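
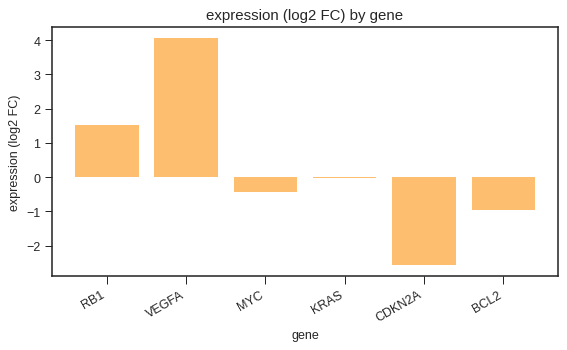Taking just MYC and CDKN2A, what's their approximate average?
(0 + -3) / 2 ≈ -2.

≈ -2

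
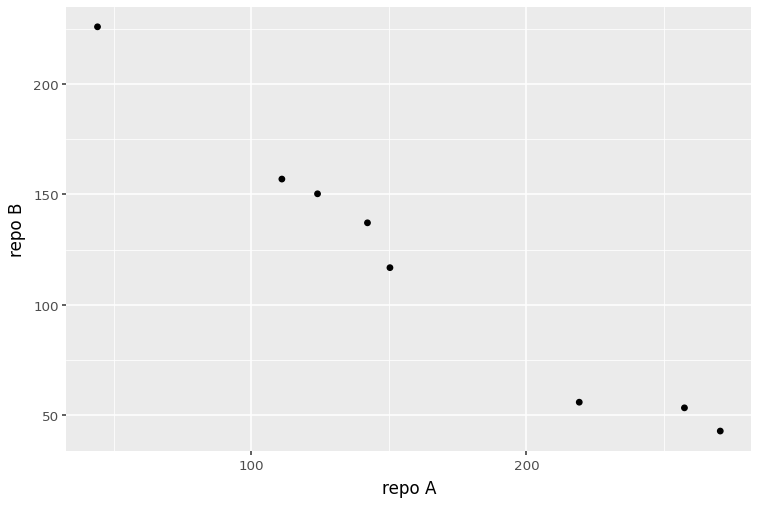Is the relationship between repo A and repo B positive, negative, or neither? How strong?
Points are negatively correlated; strong (|r| ≈ 1.0).

negative, strong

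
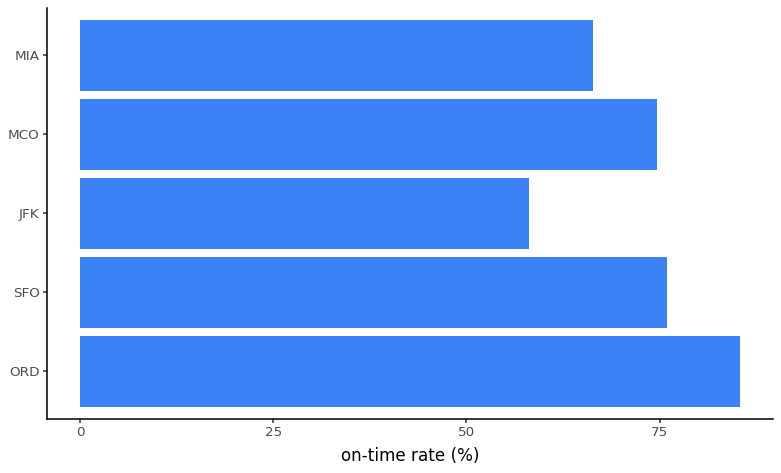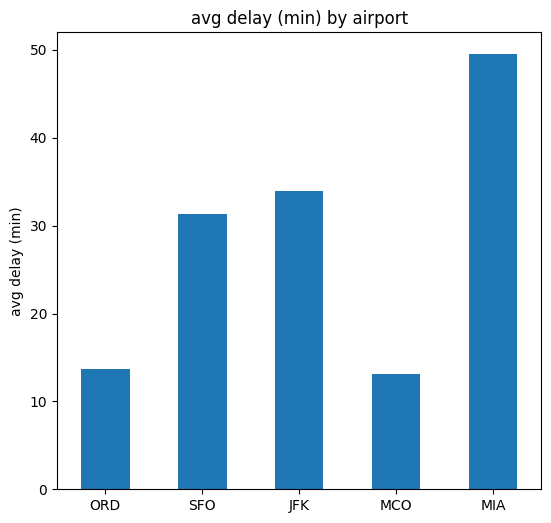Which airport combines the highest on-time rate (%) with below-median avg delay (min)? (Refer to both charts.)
ORD

Chart 2 median avg delay (min) ≈ 30; below-median airports: ORD, MCO. Among those, ORD has the highest on-time rate (%) (≈ 90).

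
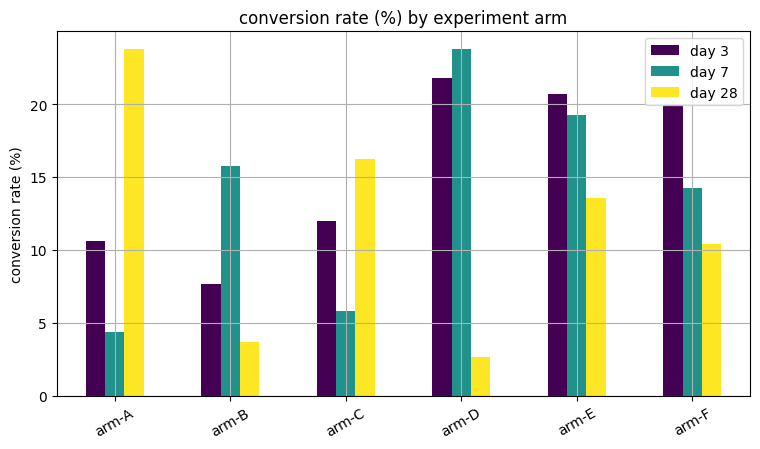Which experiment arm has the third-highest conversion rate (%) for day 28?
Top 4 for day 28: arm-A ≈ 24, arm-C ≈ 16, arm-E ≈ 14, arm-F ≈ 10.

arm-E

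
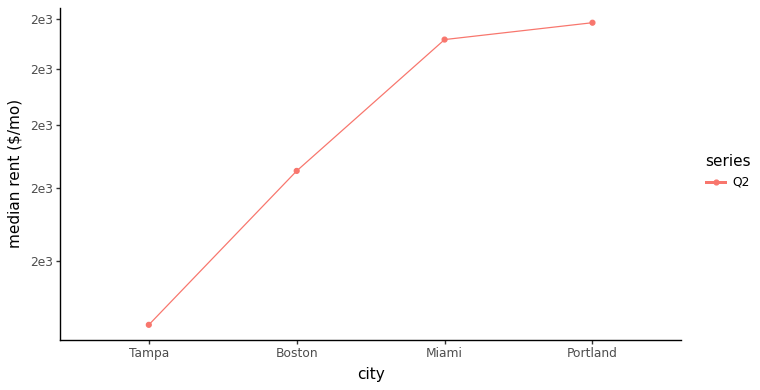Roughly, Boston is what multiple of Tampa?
Boston ≈ 1800, Tampa ≈ 1300; 1800/1300 ≈ 1.38.

≈ 1.38×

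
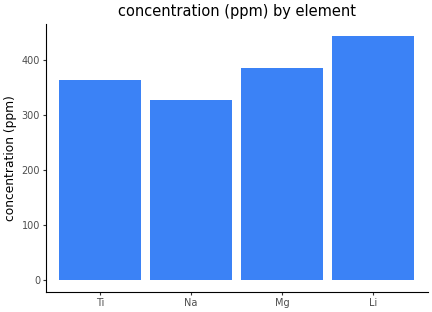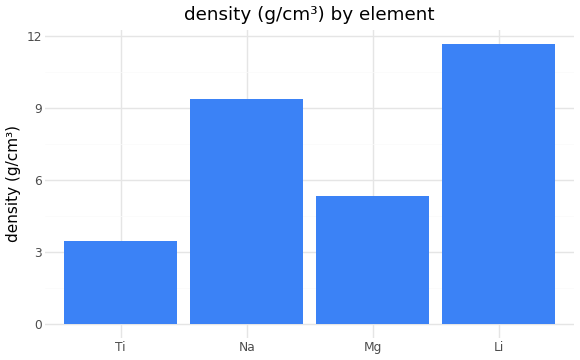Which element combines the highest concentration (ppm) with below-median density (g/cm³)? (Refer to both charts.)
Chart 2 median density (g/cm³) ≈ 8; below-median elements: Ti, Mg. Among those, Mg has the highest concentration (ppm) (≈ 400).

Mg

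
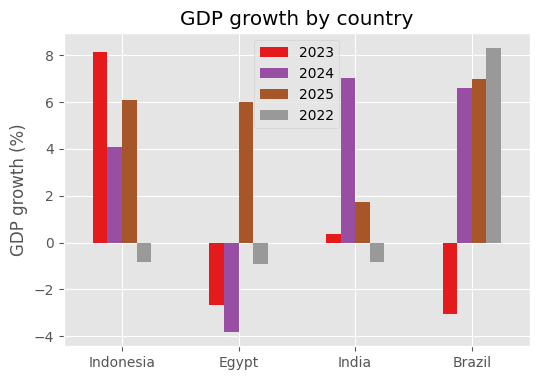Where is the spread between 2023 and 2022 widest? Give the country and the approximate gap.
Brazil, ≈ 12 %

Brazil: 2023 ≈ -4, 2022 ≈ 8 → gap ≈ 12. Next-largest (Indonesia) is only ≈ 8.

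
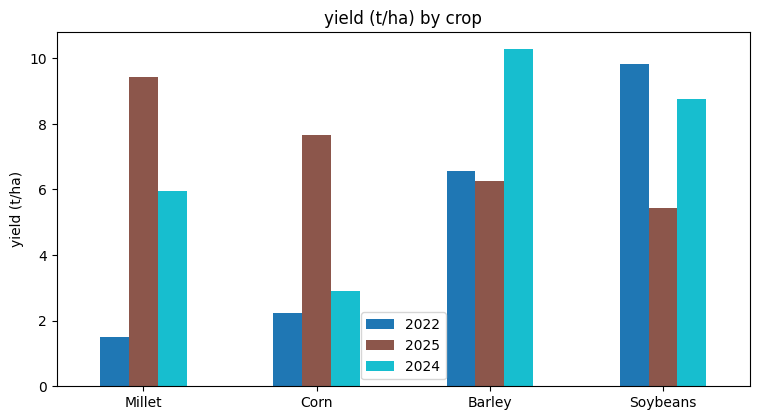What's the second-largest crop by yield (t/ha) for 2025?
Top 3 for 2025: Millet ≈ 9, Corn ≈ 8, Barley ≈ 6.

Corn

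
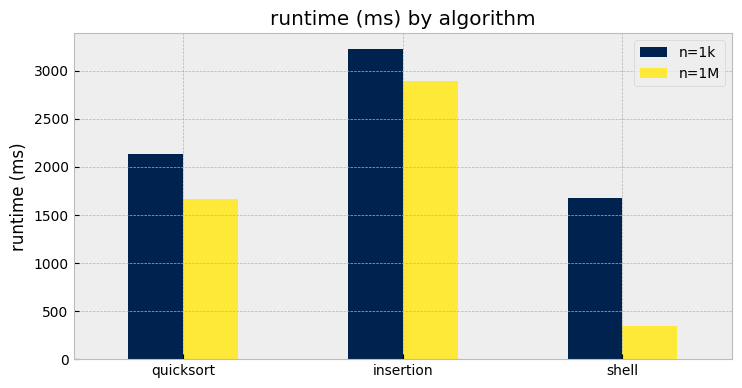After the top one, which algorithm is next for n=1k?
Top 3 for n=1k: insertion ≈ 3000, quicksort ≈ 2000, shell ≈ 1500.

quicksort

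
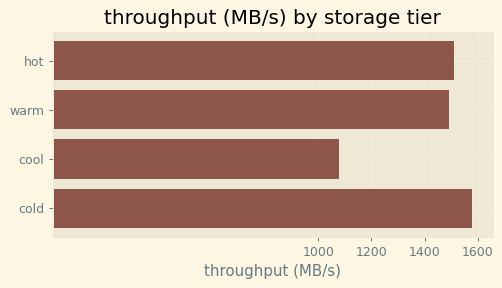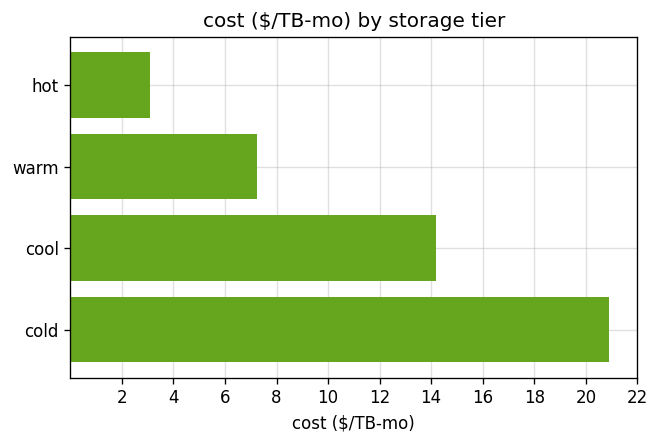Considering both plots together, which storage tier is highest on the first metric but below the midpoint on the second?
Chart 2 median cost ($/TB-mo) ≈ 10; below-median storage tiers: hot, warm. Among those, hot has the highest throughput (MB/s) (≈ 1600).

hot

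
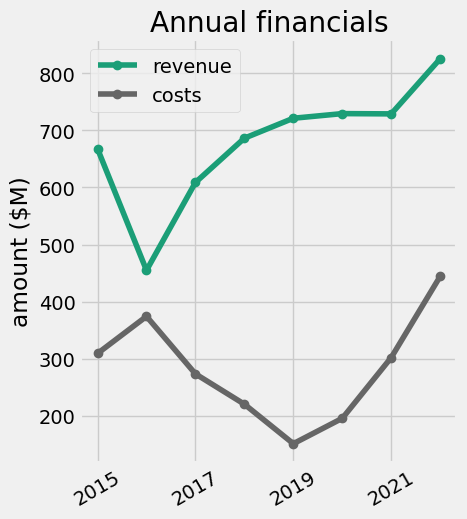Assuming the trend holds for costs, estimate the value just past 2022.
Last three: 200, 300, 400 → slope ≈ 100/step → next ≈ 500.

≈ 500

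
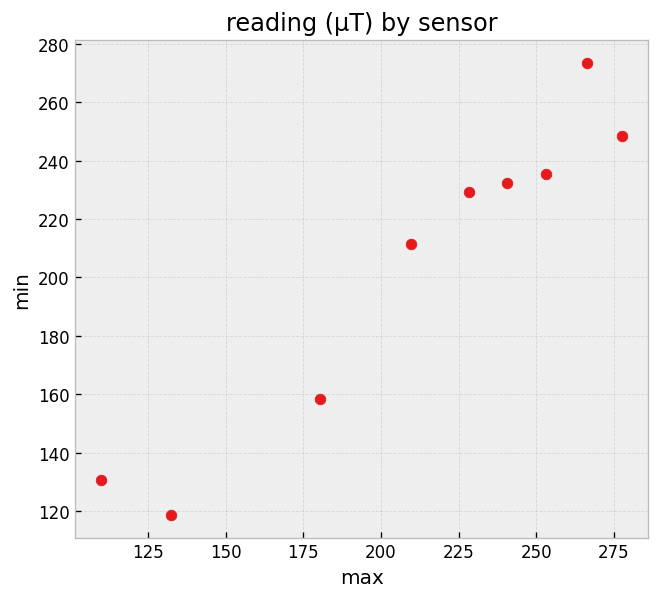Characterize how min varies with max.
Points are positively correlated; strong (|r| ≈ 1.0).

positive, strong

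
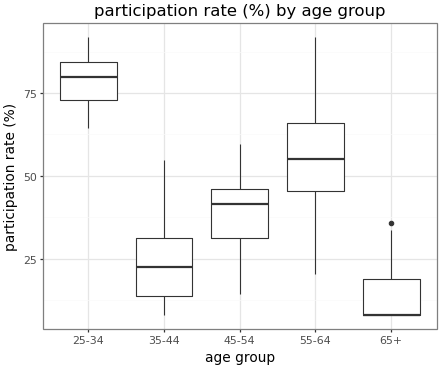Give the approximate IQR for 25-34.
≈ 10

Q3 ≈ 80, Q1 ≈ 70; IQR ≈ 10.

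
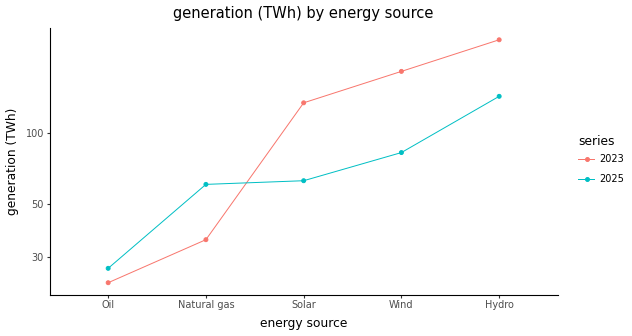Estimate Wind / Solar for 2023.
≈ 1.29×

Wind ≈ 180, Solar ≈ 140; 180/140 ≈ 1.29.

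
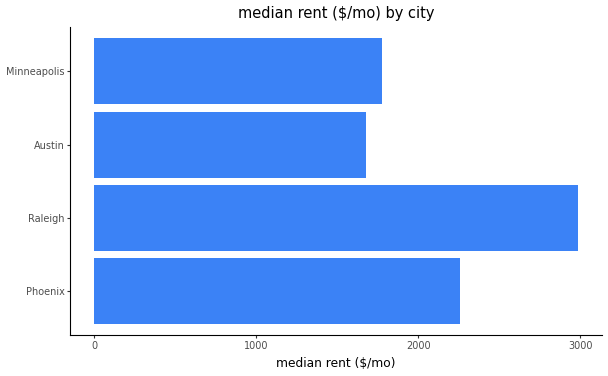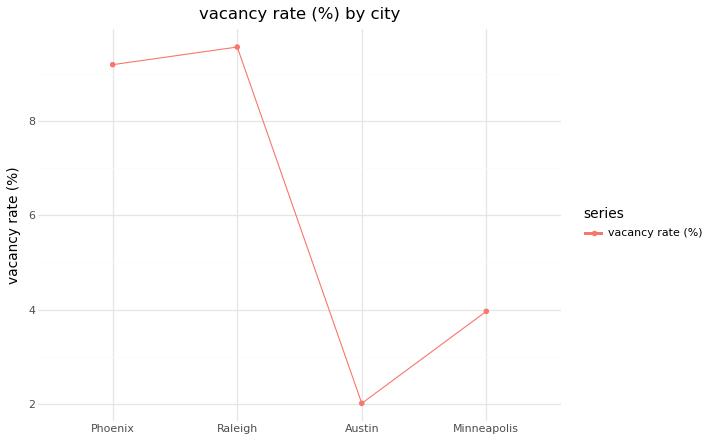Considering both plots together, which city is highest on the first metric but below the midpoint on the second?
Chart 2 median vacancy rate (%) ≈ 7; below-median cities: Austin, Minneapolis. Among those, Minneapolis has the highest median rent ($/mo) (≈ 2000).

Minneapolis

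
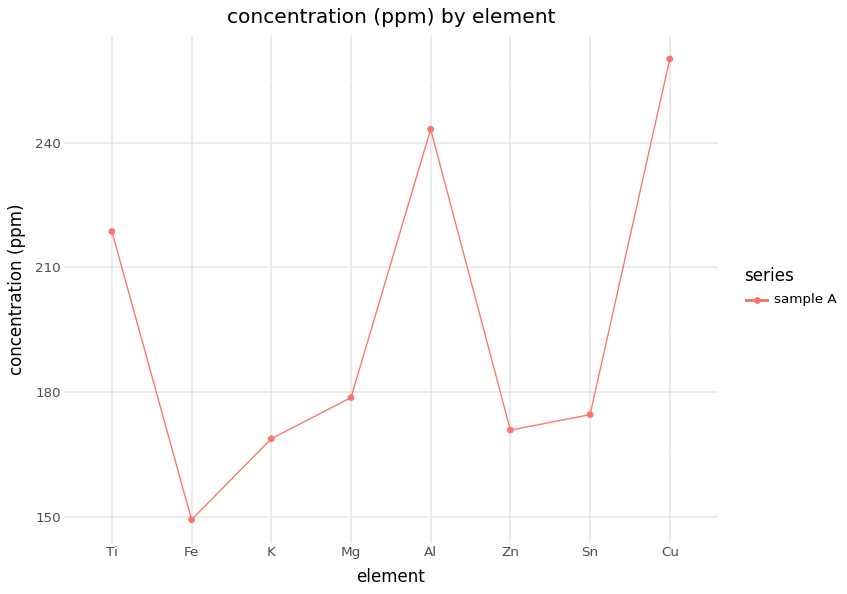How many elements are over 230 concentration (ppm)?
Above 230: Al, Cu.

2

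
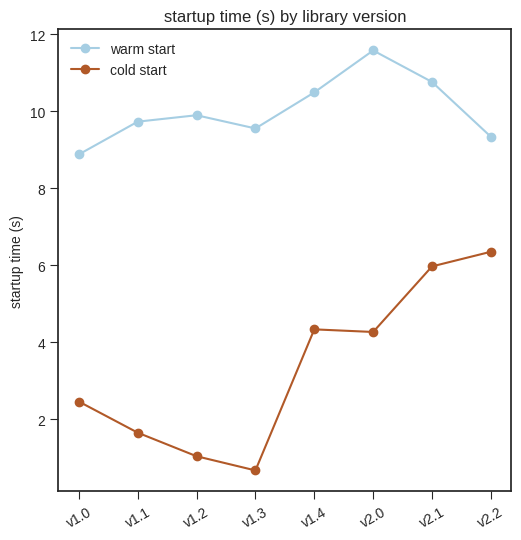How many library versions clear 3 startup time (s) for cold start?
Above 3: v1.4, v2.0, v2.1, v2.2.

4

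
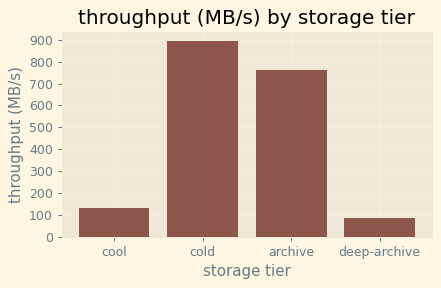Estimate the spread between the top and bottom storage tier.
Max cold ≈ 900, min deep-archive ≈ 100; range ≈ 800.

≈ 800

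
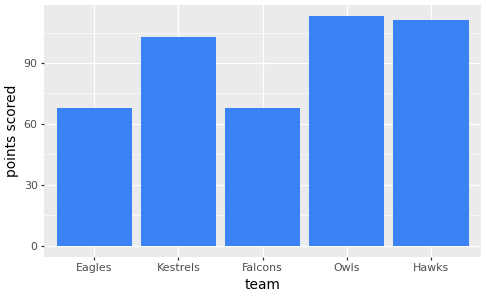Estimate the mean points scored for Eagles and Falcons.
≈ 70

(70 + 70) / 2 ≈ 70.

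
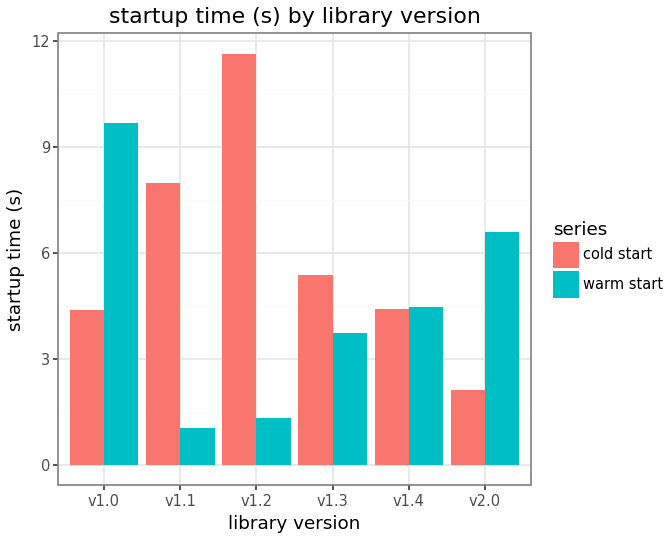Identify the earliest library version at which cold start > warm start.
v1.1

v1.0: cold start ≈ 4 vs warm start ≈ 10 (not yet); v1.1: cold start ≈ 8 vs warm start ≈ 1 (first crossover).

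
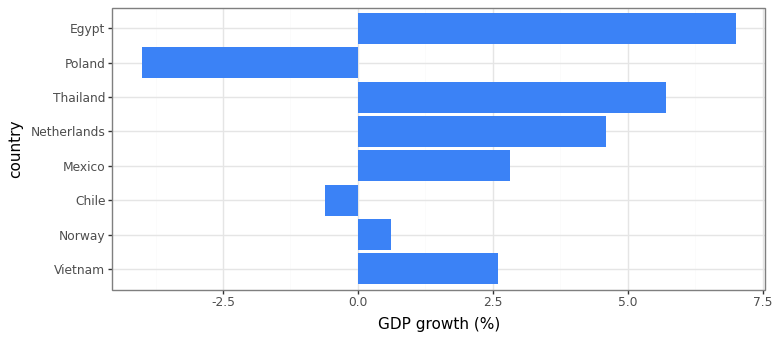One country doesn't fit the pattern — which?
Poland

Poland ≈ -4; the rest sit between ≈ -1 and ≈ 7.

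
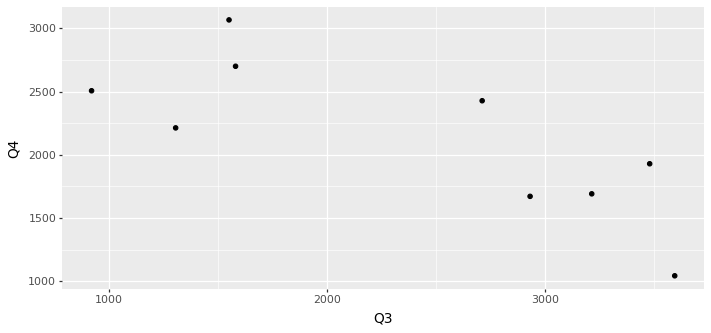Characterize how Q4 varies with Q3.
negative, strong

Points are negatively correlated; strong (|r| ≈ 0.8).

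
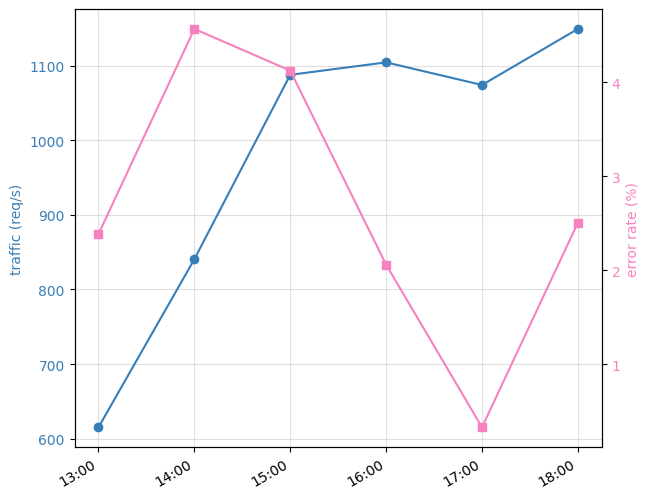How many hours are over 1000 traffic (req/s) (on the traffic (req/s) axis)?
4

Above 1000: 15:00, 16:00, 17:00, 18:00.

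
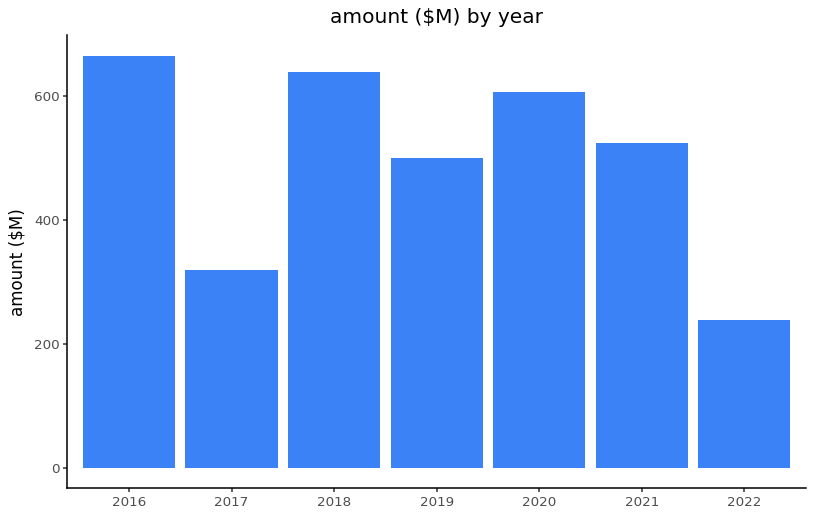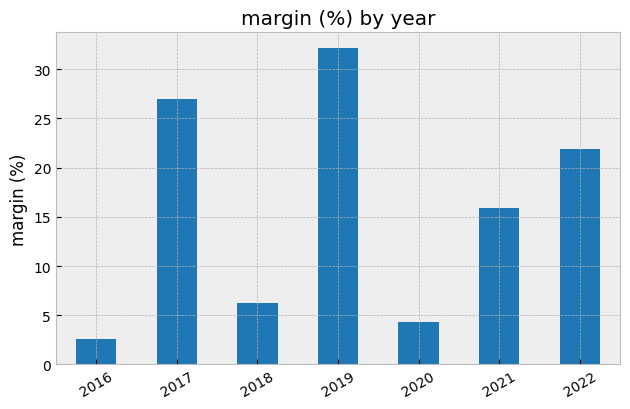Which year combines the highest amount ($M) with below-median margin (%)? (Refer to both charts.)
Chart 2 median margin (%) ≈ 15; below-median years: 2016, 2018, 2020. Among those, 2016 has the highest amount ($M) (≈ 700).

2016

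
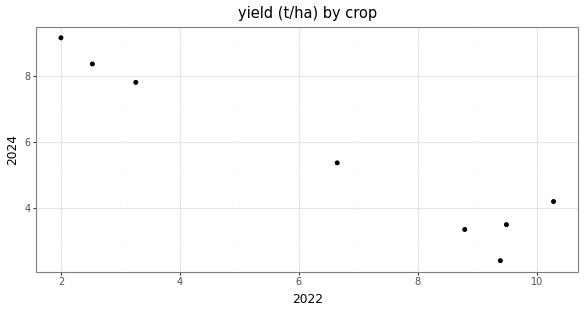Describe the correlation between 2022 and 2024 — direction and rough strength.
negative, strong

Points are negatively correlated; strong (|r| ≈ 1.0).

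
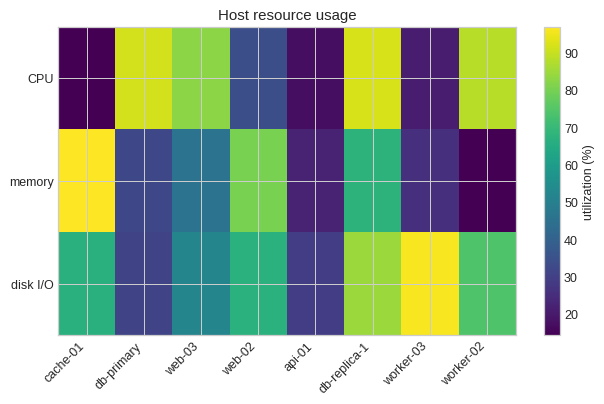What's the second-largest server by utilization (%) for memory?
web-02

Top 3 for memory: cache-01 ≈ 100, web-02 ≈ 80, db-replica-1 ≈ 70.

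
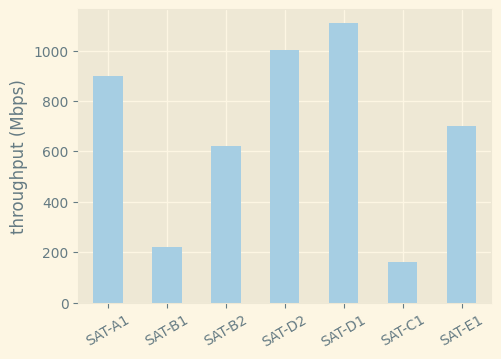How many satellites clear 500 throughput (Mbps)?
Above 500: SAT-A1, SAT-B2, SAT-D2, SAT-D1, SAT-E1.

5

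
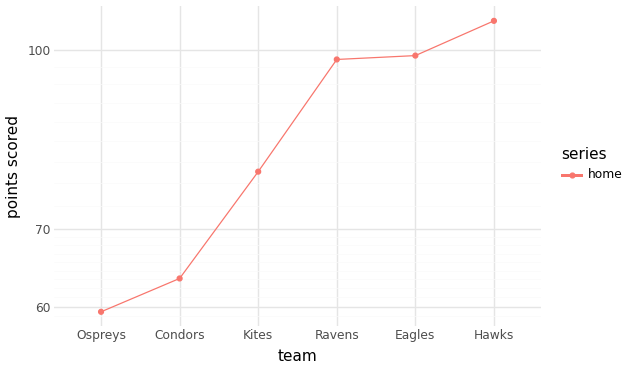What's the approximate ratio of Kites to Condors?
≈ 1.23×

Kites ≈ 80, Condors ≈ 65; 80/65 ≈ 1.23.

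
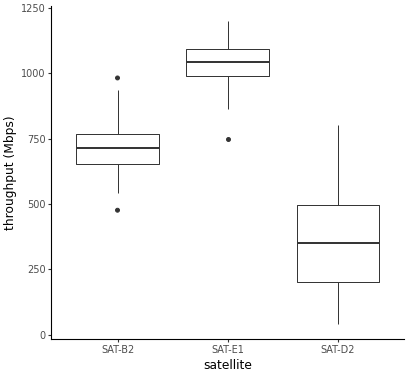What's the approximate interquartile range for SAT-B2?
Q3 ≈ 800, Q1 ≈ 700; IQR ≈ 100.

≈ 100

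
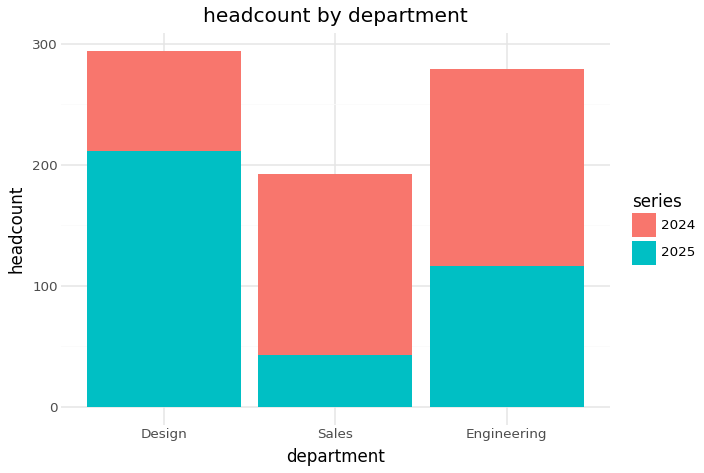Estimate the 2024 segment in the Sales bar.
≈ 150

2024 top ≈ 200, bottom ≈ 50; segment ≈ 150.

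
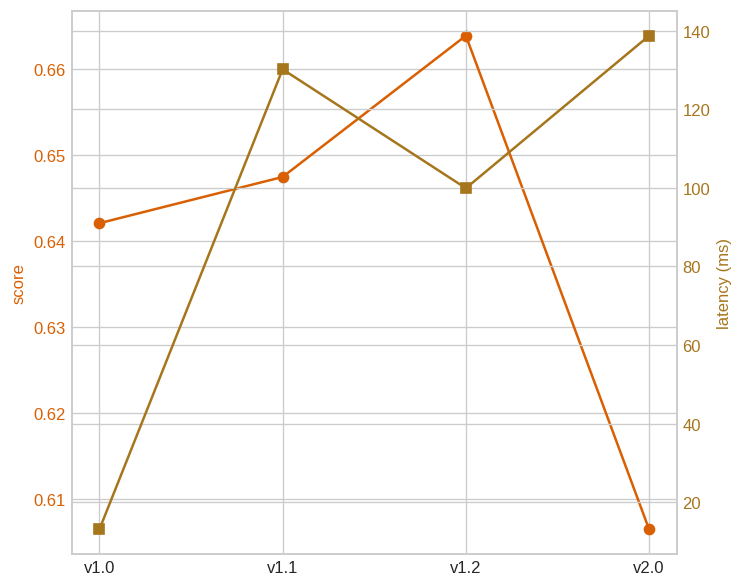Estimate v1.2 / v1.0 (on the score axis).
v1.2 ≈ 0.66, v1.0 ≈ 0.64; 0.66/0.64 ≈ 1.03.

≈ 1.03×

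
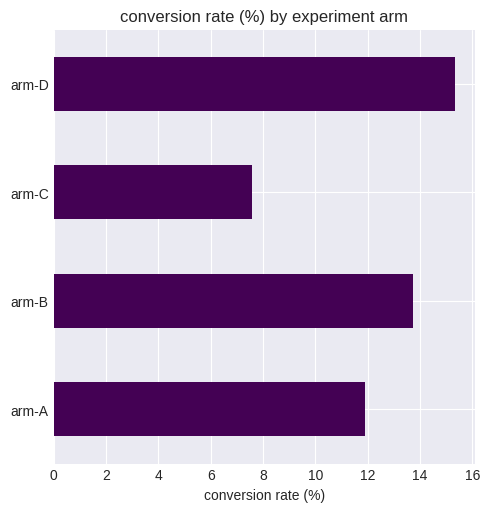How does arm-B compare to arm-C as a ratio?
≈ 1.75×

arm-B ≈ 14, arm-C ≈ 8; 14/8 ≈ 1.75.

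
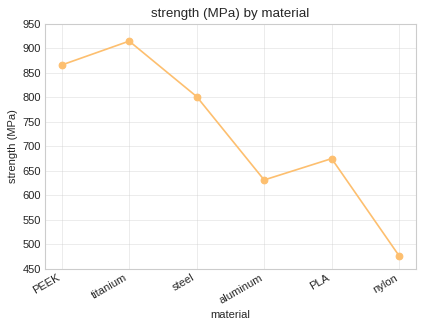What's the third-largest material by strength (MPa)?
Top 4: titanium ≈ 900, PEEK ≈ 850, steel ≈ 800, PLA ≈ 650.

steel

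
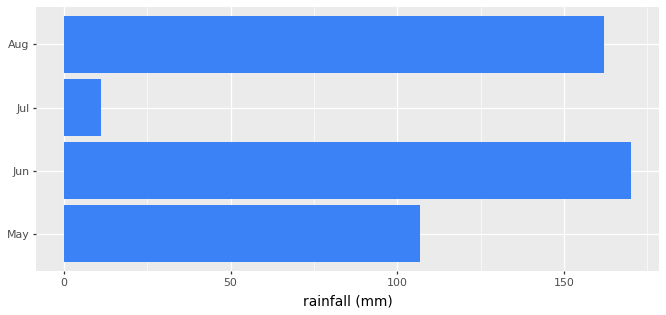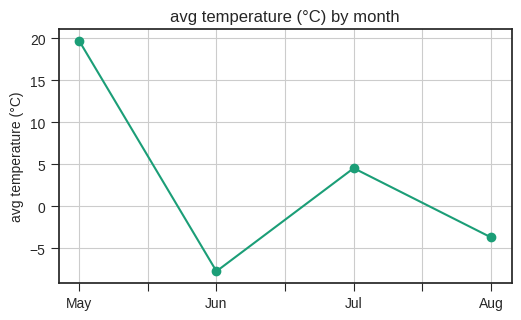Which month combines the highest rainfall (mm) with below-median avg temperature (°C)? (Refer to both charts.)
Jun

Chart 2 median avg temperature (°C) ≈ 0; below-median months: Jun, Aug. Among those, Jun has the highest rainfall (mm) (≈ 180).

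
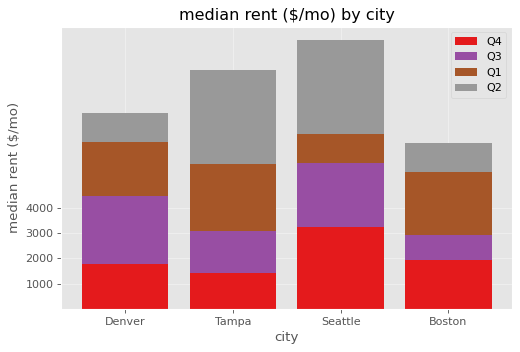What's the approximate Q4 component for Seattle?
≈ 3000

Q4 top ≈ 3000, bottom ≈ 0; segment ≈ 3000.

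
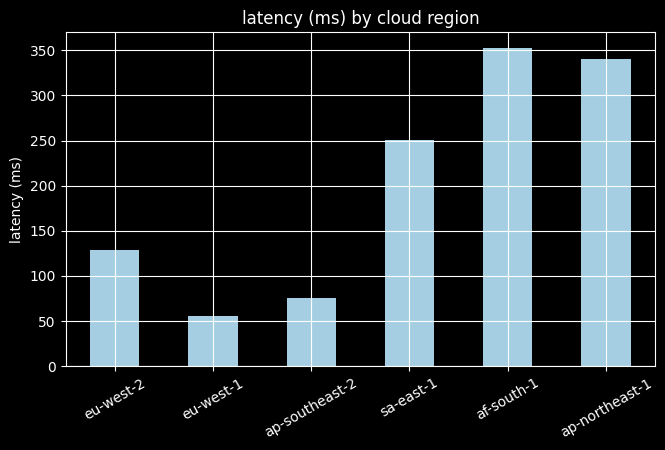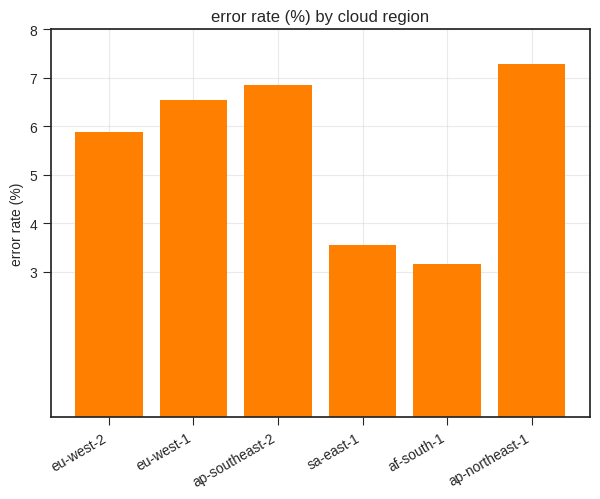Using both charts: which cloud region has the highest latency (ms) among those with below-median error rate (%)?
Chart 2 median error rate (%) ≈ 6; below-median cloud regions: eu-west-2, sa-east-1, af-south-1. Among those, af-south-1 has the highest latency (ms) (≈ 350).

af-south-1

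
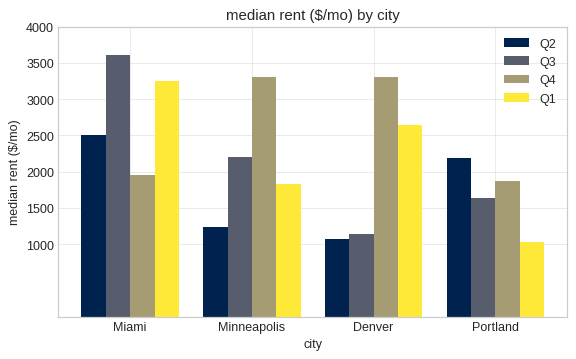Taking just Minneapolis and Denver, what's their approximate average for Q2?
(1000 + 1000) / 2 ≈ 1000.

≈ 1000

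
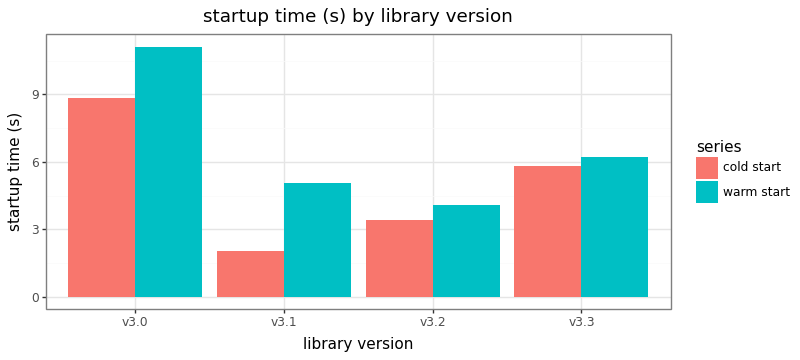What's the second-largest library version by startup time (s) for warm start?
Top 3 for warm start: v3.0 ≈ 11, v3.3 ≈ 6, v3.1 ≈ 5.

v3.3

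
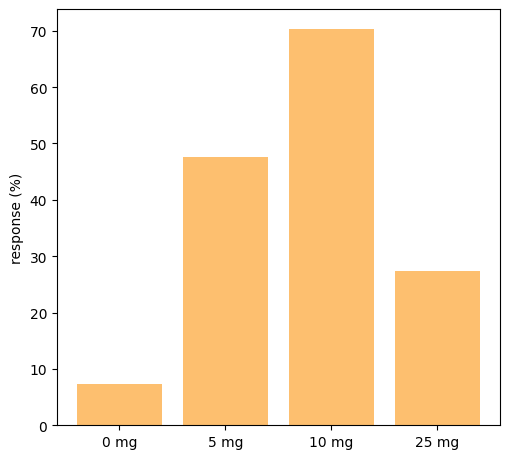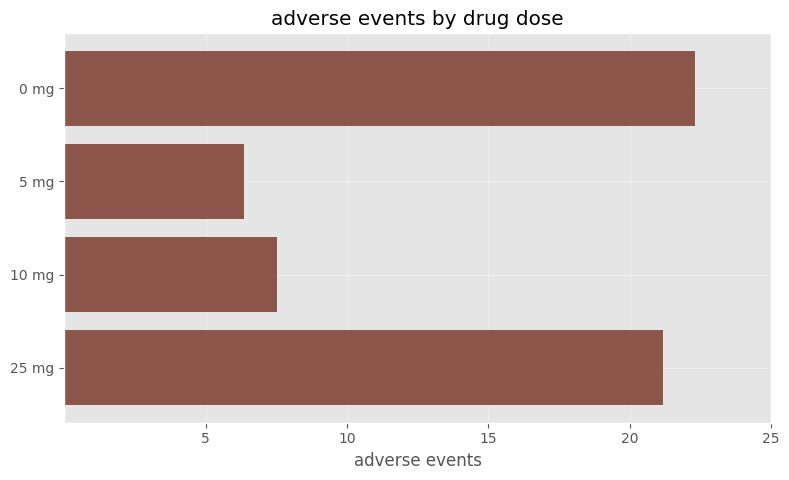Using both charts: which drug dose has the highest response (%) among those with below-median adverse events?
10 mg

Chart 2 median adverse events ≈ 15; below-median drug doses: 5 mg, 10 mg. Among those, 10 mg has the highest response (%) (≈ 70).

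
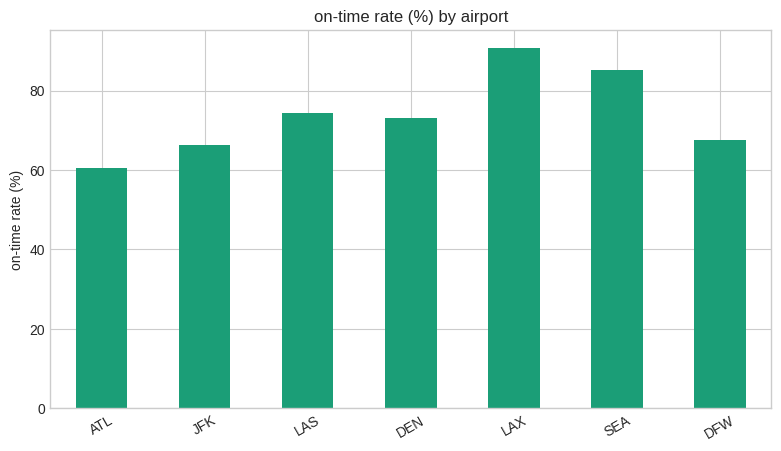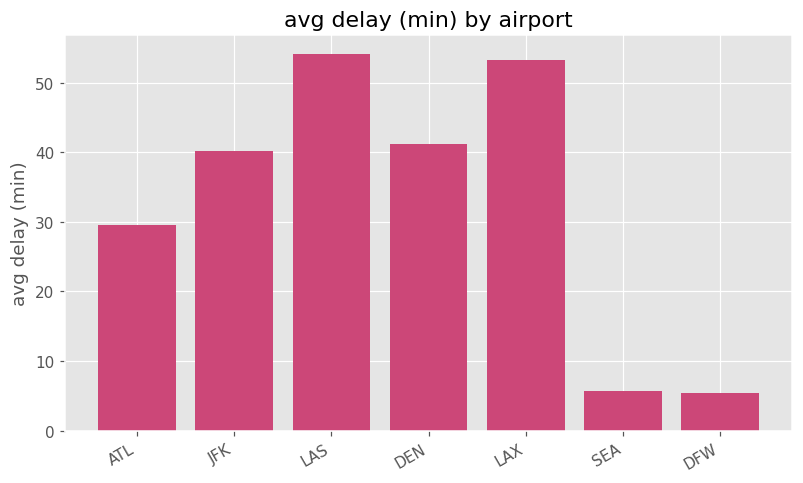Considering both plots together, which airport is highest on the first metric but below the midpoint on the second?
SEA

Chart 2 median avg delay (min) ≈ 40; below-median airports: ATL, SEA, DFW. Among those, SEA has the highest on-time rate (%) (≈ 90).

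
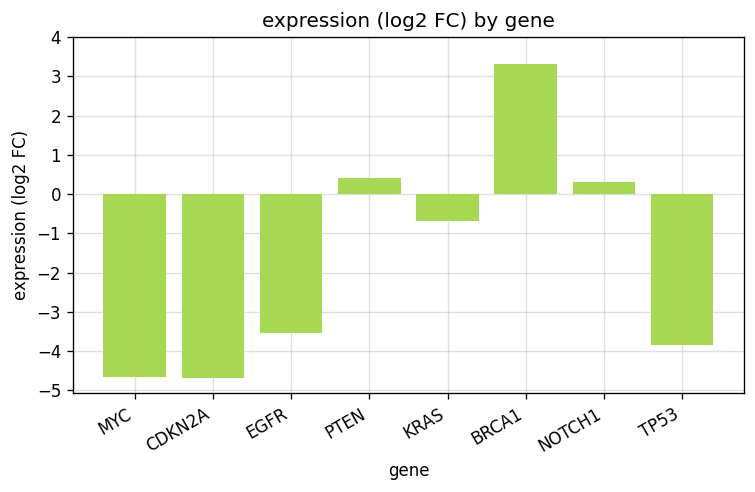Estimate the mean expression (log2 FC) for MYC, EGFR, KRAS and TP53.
≈ -4

(-5 + -4 + -1 + -4) / 4 ≈ -4.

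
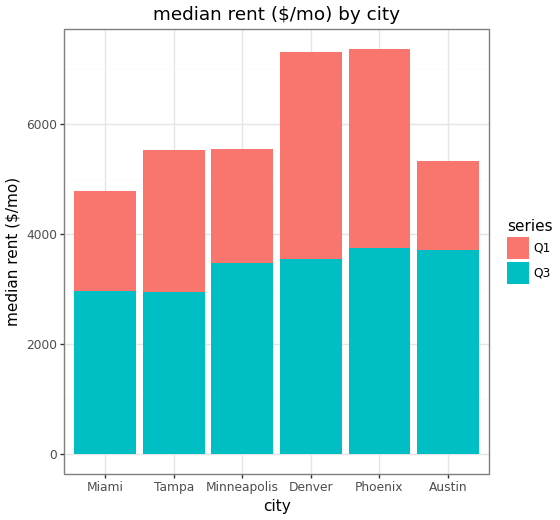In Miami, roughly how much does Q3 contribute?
Q3 top ≈ 3000, bottom ≈ 0; segment ≈ 3000.

≈ 3000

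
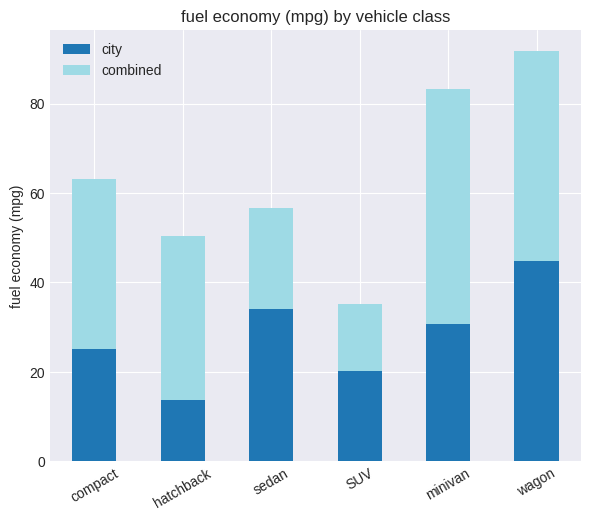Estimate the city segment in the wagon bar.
city top ≈ 40, bottom ≈ 0; segment ≈ 40.

≈ 40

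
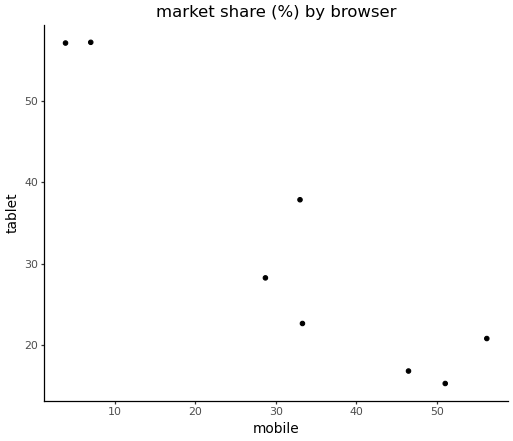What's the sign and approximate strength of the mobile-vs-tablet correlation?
negative, strong

Points are negatively correlated; strong (|r| ≈ 0.9).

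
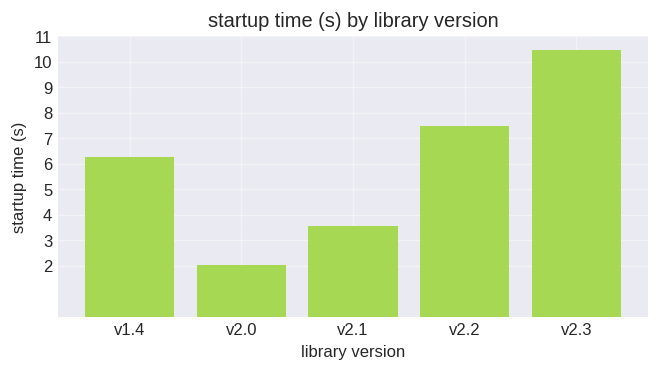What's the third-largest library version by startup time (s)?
v1.4

Top 4: v2.3 ≈ 10, v2.2 ≈ 7, v1.4 ≈ 6, v2.1 ≈ 4.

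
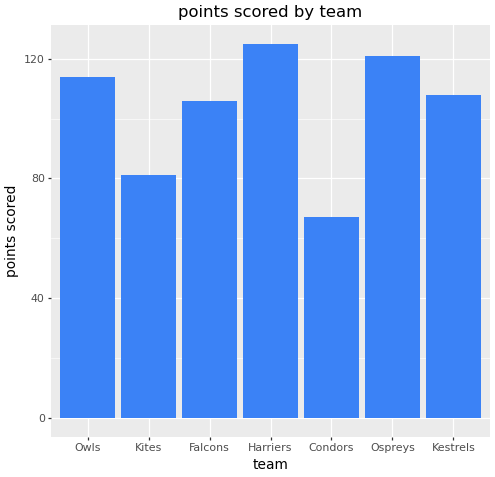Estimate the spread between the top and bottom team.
≈ 60

Max Harriers ≈ 120, min Condors ≈ 60; range ≈ 60.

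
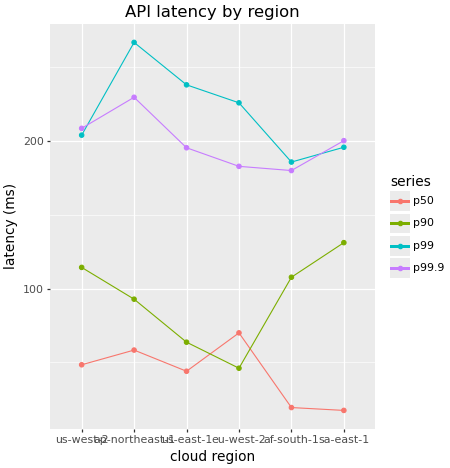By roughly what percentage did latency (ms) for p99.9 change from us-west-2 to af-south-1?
us-west-2 ≈ 200, af-south-1 ≈ 175; (175 − 200) / 200 ≈ -12.5%.

≈ -12.5%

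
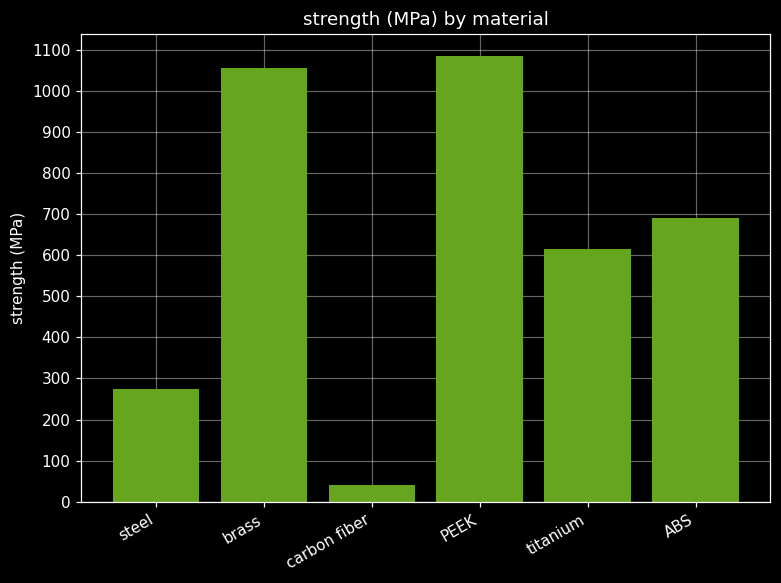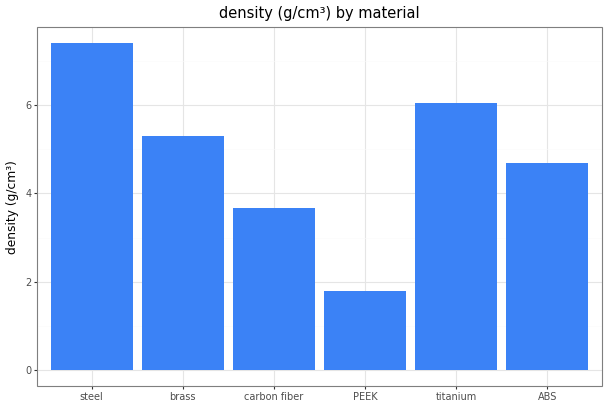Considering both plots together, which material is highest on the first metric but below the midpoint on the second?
Chart 2 median density (g/cm³) ≈ 5; below-median materials: carbon fiber, PEEK, ABS. Among those, PEEK has the highest strength (MPa) (≈ 1100).

PEEK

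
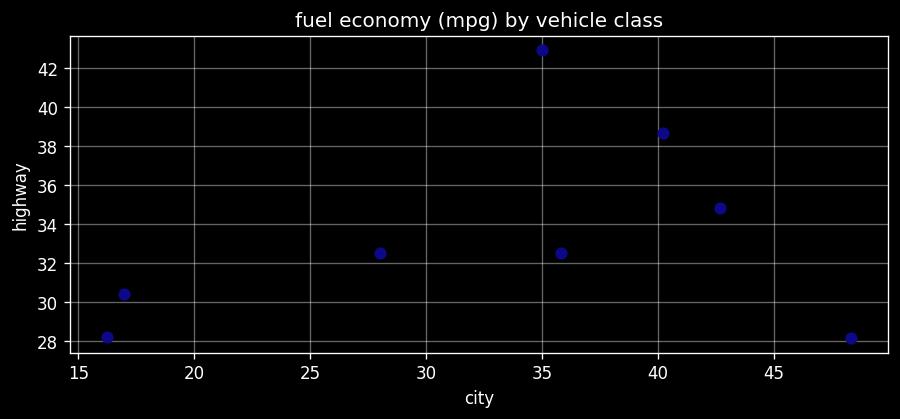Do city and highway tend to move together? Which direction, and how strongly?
positive, weak

Points are positively correlated; weak (|r| ≈ 0.3).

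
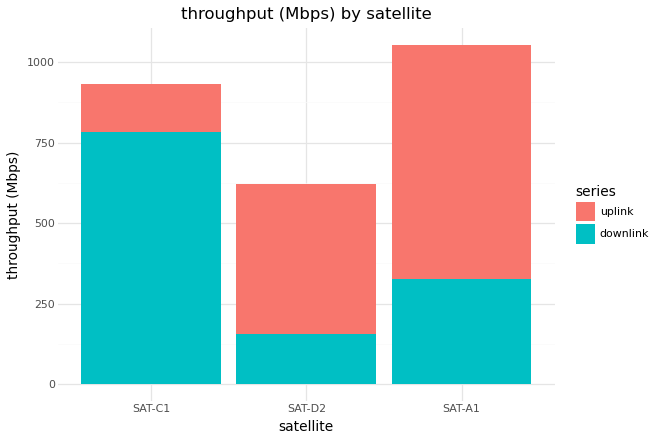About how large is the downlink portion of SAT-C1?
≈ 800

downlink top ≈ 800, bottom ≈ 0; segment ≈ 800.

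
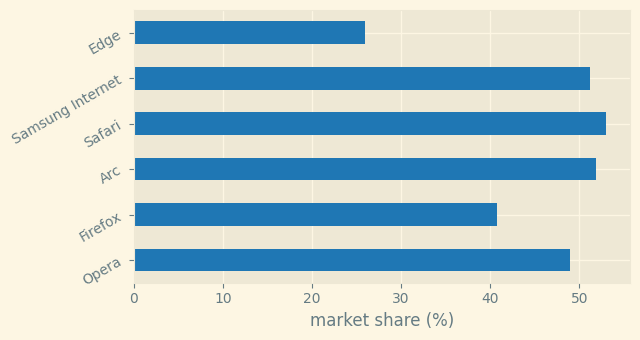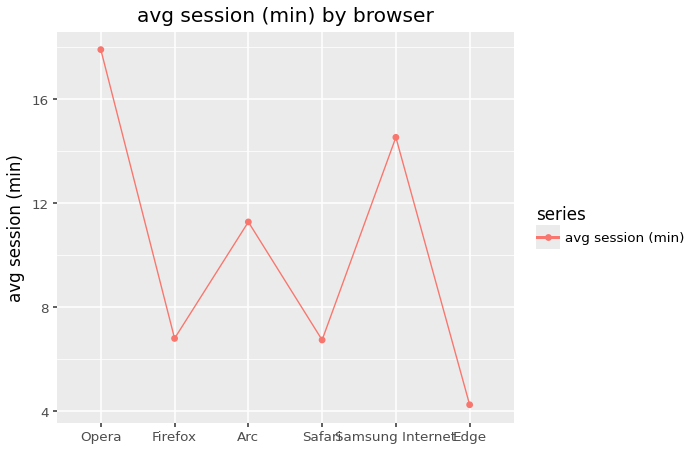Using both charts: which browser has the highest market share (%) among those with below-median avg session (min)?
Chart 2 median avg session (min) ≈ 10; below-median browsers: Firefox, Safari, Edge. Among those, Safari has the highest market share (%) (≈ 55).

Safari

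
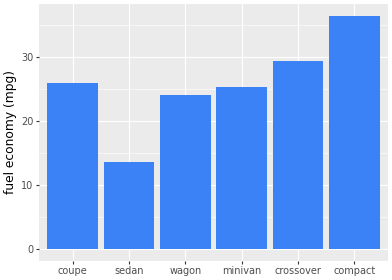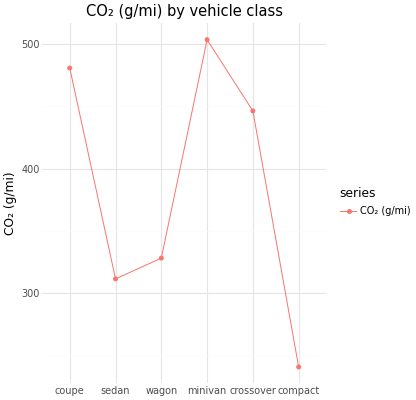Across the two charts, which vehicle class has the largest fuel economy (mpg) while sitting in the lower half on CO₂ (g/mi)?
Chart 2 median CO₂ (g/mi) ≈ 400; below-median vehicle classes: sedan, wagon, compact. Among those, compact has the highest fuel economy (mpg) (≈ 35).

compact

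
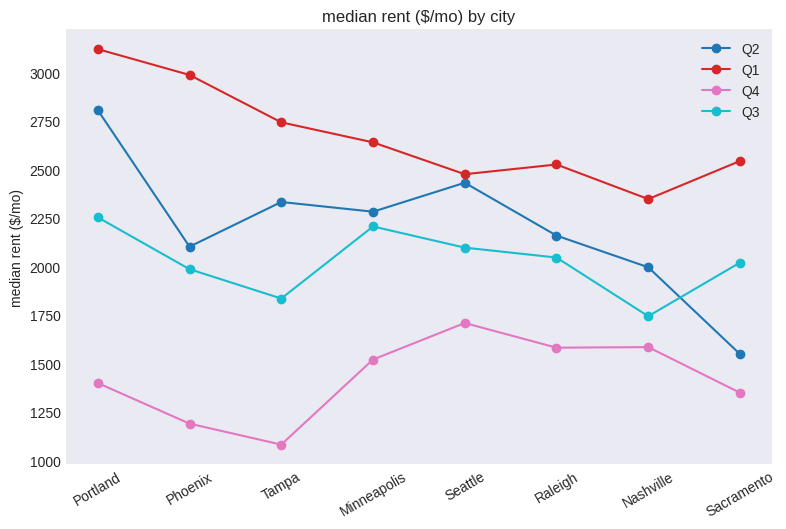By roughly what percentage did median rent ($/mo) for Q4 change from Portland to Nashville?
Portland ≈ 1400, Nashville ≈ 1600; (1600 − 1400) / 1400 ≈ +14.3%.

≈ +14.3%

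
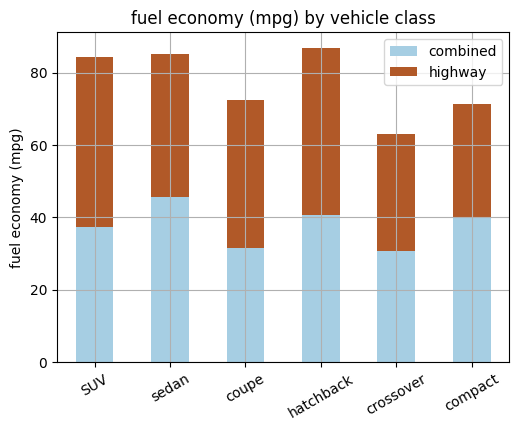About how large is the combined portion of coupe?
combined top ≈ 30, bottom ≈ 0; segment ≈ 30.

≈ 30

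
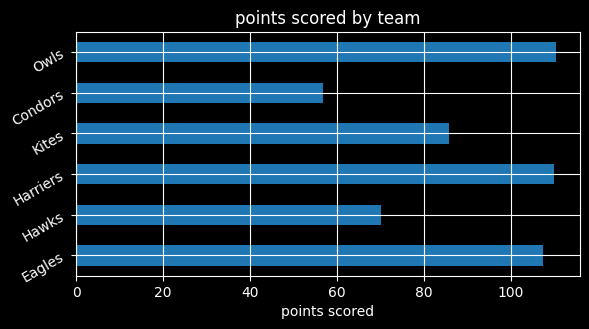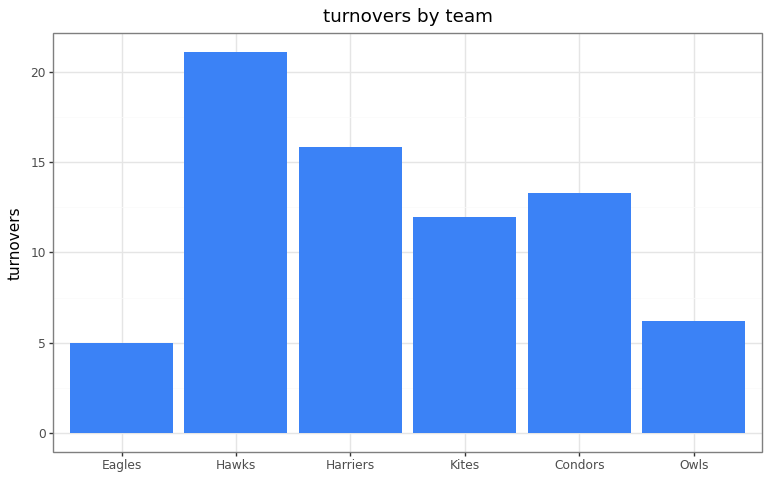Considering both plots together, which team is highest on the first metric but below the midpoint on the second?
Owls

Chart 2 median turnovers ≈ 12; below-median teams: Eagles, Kites, Owls. Among those, Owls has the highest points scored (≈ 120).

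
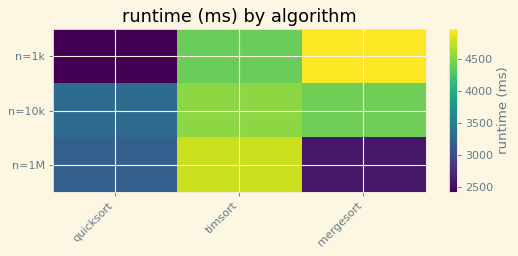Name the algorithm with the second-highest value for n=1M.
Top 3 for n=1M: timsort ≈ 5000, quicksort ≈ 3000, mergesort ≈ 2500.

quicksort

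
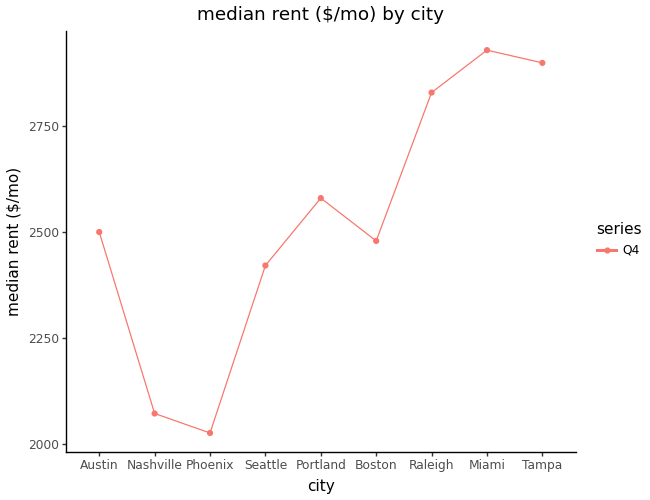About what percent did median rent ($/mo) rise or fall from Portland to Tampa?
≈ +11.5%

Portland ≈ 2600, Tampa ≈ 2900; (2900 − 2600) / 2600 ≈ +11.5%.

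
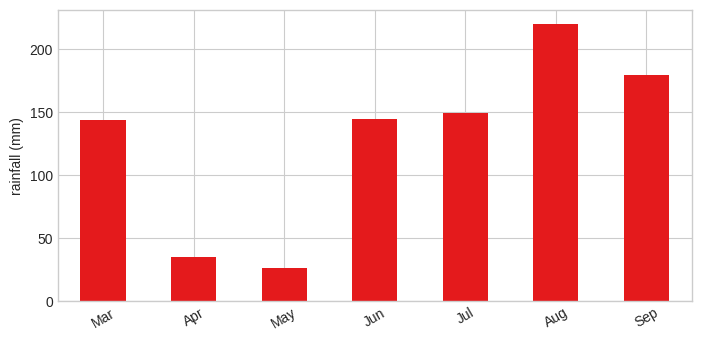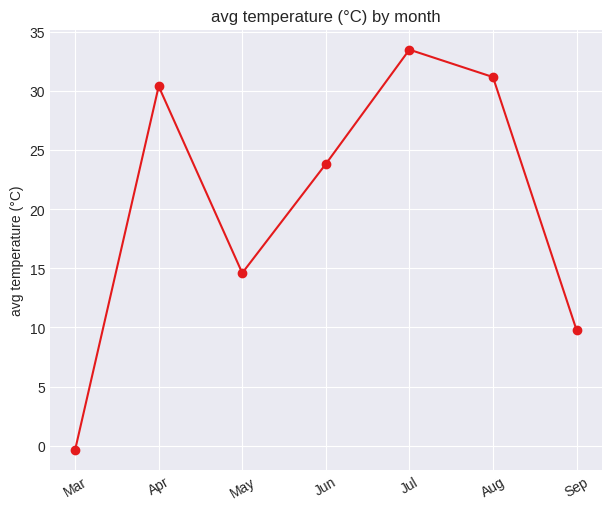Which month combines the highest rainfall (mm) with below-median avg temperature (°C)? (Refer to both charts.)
Chart 2 median avg temperature (°C) ≈ 25; below-median months: Mar, May, Sep. Among those, Sep has the highest rainfall (mm) (≈ 175).

Sep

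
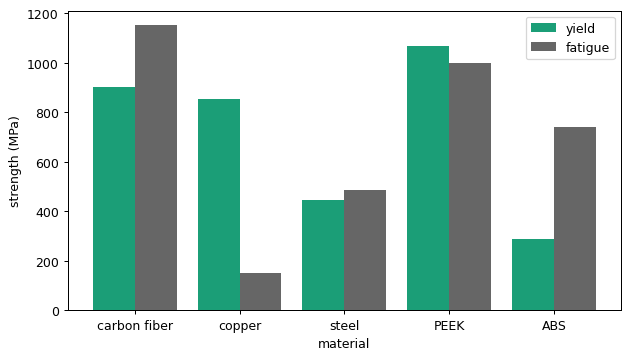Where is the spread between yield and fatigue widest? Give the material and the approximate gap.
copper: yield ≈ 900, fatigue ≈ 100 → gap ≈ 800. Next-largest (ABS) is only ≈ 400.

copper, ≈ 800 MPa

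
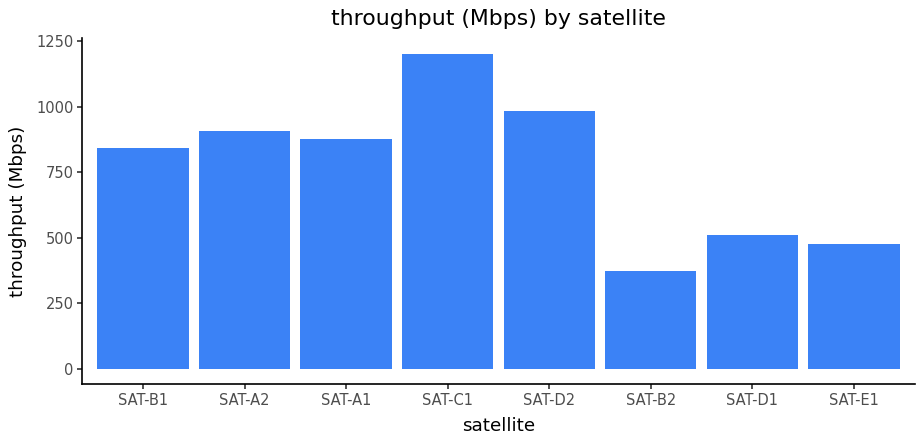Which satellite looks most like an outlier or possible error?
SAT-B2

SAT-B2 ≈ 400; the rest sit between ≈ 500 and ≈ 1200.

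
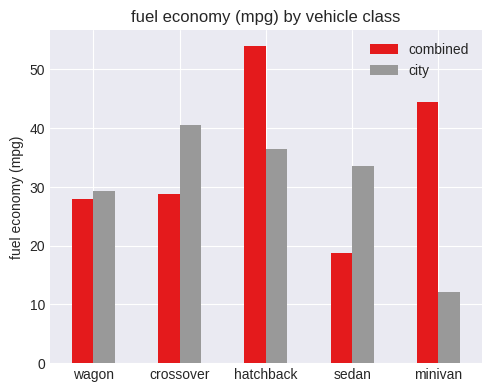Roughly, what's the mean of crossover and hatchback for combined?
(30 + 55) / 2 ≈ 42.

≈ 42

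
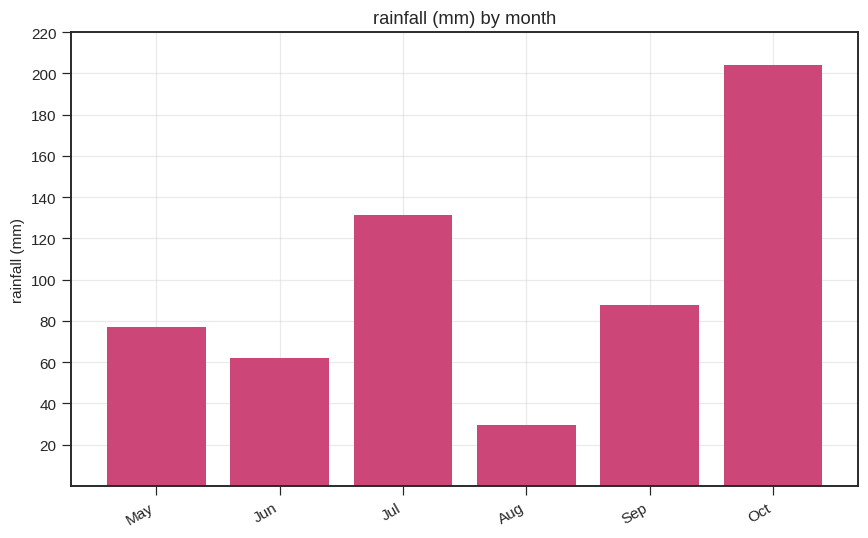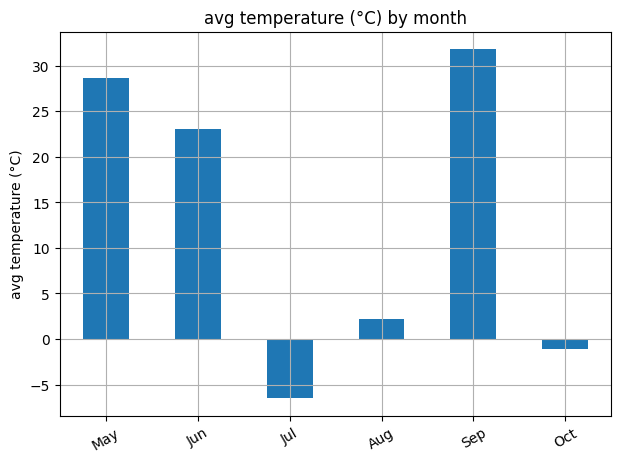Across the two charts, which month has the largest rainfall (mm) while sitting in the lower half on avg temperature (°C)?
Oct

Chart 2 median avg temperature (°C) ≈ 15; below-median months: Jul, Aug, Oct. Among those, Oct has the highest rainfall (mm) (≈ 200).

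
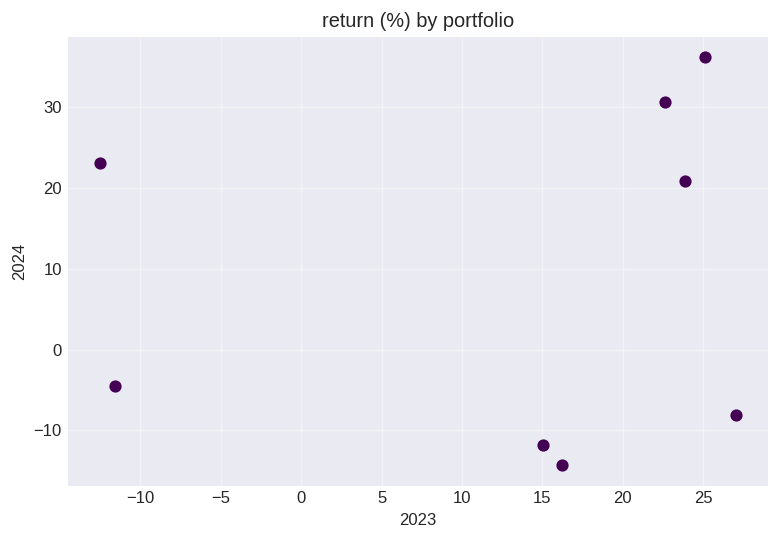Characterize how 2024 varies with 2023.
Points are roughly uncorrelated; weak (|r| ≈ 0.1).

no clear correlation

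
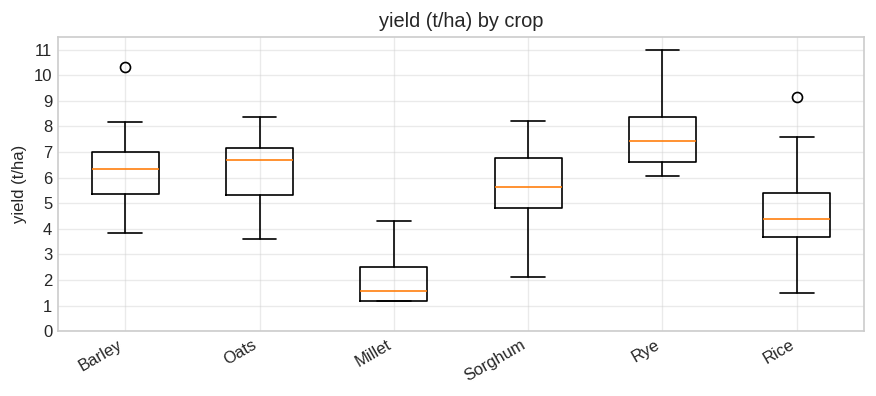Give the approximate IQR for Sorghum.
Q3 ≈ 7, Q1 ≈ 5; IQR ≈ 2.

≈ 2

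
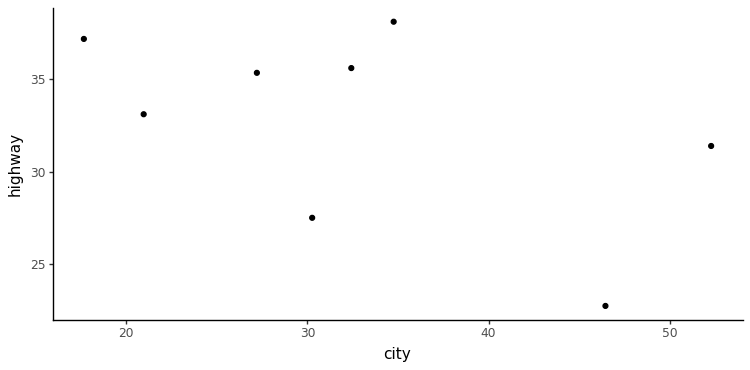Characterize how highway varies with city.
Points are negatively correlated; moderate (|r| ≈ 0.5).

negative, moderate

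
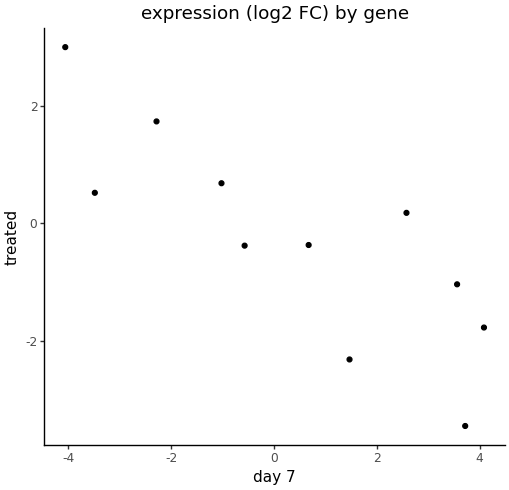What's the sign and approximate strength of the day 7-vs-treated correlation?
Points are negatively correlated; strong (|r| ≈ 0.8).

negative, strong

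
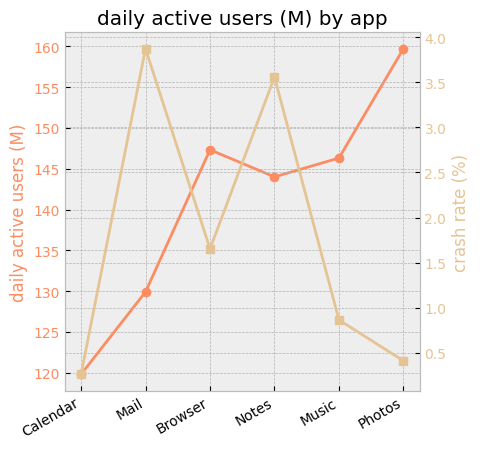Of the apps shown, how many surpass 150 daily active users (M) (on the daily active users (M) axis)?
Above 150: Photos.

1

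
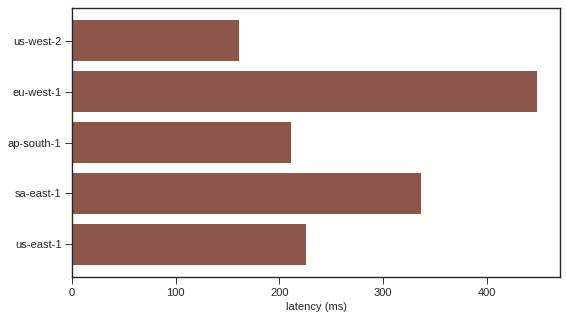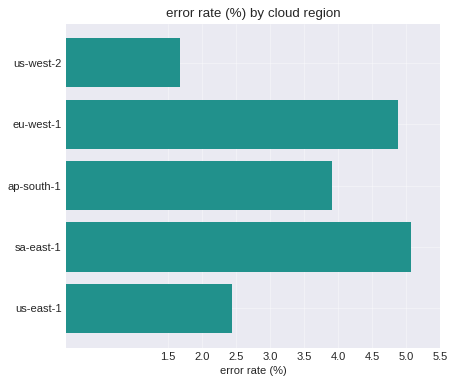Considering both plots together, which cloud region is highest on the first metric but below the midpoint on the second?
us-east-1

Chart 2 median error rate (%) ≈ 4; below-median cloud regions: us-west-2, us-east-1. Among those, us-east-1 has the highest latency (ms) (≈ 250).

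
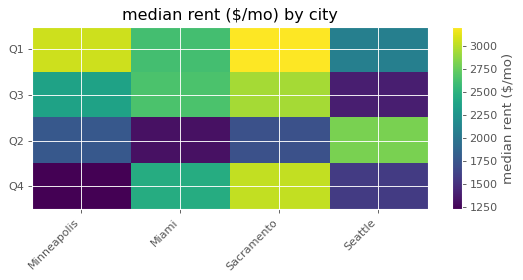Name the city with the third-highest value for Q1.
Top 4 for Q1: Sacramento ≈ 3200, Minneapolis ≈ 3000, Miami ≈ 2600, Seattle ≈ 2000.

Miami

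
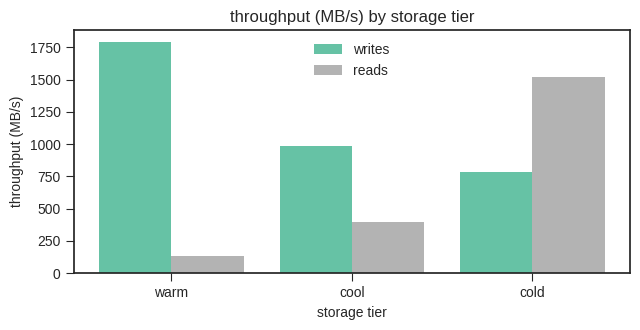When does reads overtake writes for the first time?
cold

cool: reads ≈ 400 vs writes ≈ 1000 (not yet); cold: reads ≈ 1600 vs writes ≈ 800 (first crossover).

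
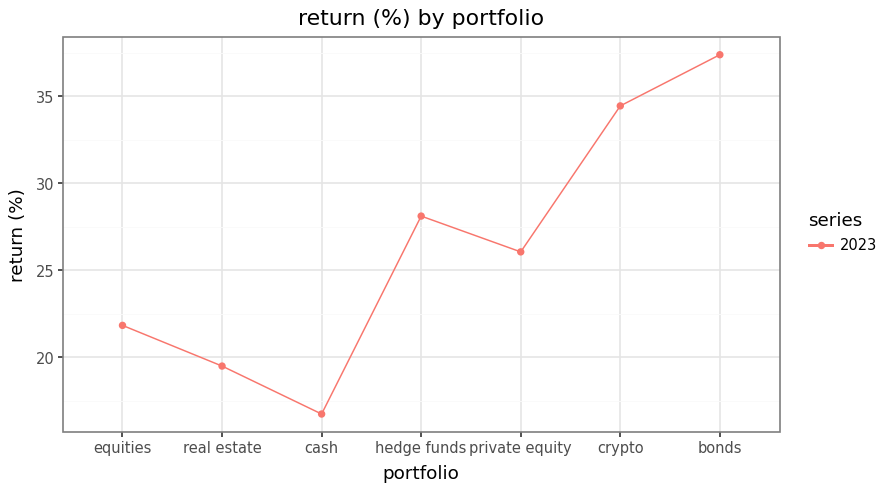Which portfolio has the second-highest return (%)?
crypto

Top 3: bonds ≈ 38, crypto ≈ 34, hedge funds ≈ 28.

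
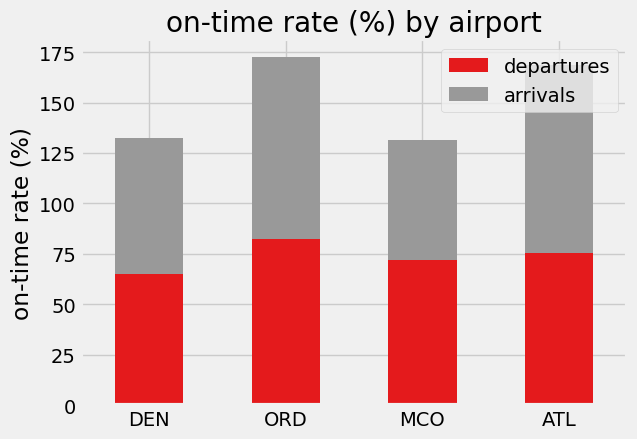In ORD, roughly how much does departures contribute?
≈ 80

departures top ≈ 80, bottom ≈ 0; segment ≈ 80.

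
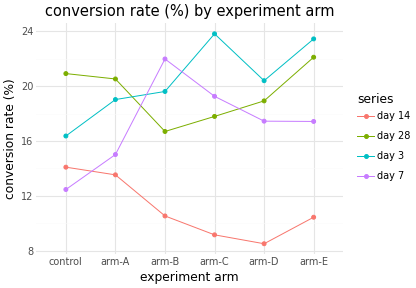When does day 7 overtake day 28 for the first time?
arm-A: day 7 ≈ 16 vs day 28 ≈ 20 (not yet); arm-B: day 7 ≈ 22 vs day 28 ≈ 16 (first crossover).

arm-B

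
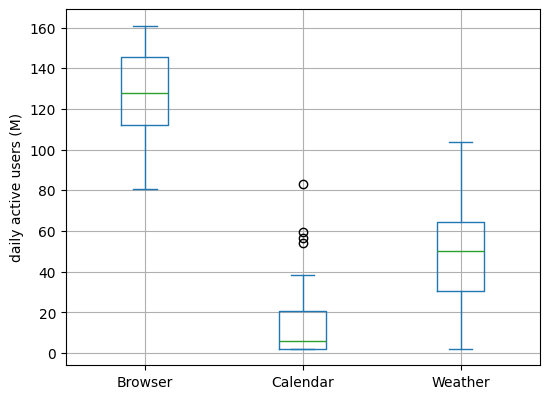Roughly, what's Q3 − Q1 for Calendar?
≈ 20

Q3 ≈ 20, Q1 ≈ 0; IQR ≈ 20.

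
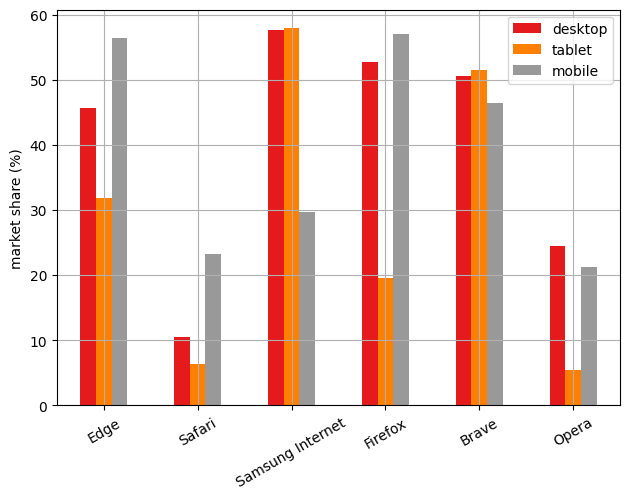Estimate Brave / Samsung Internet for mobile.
≈ 1.5×

Brave ≈ 45, Samsung Internet ≈ 30; 45/30 ≈ 1.5.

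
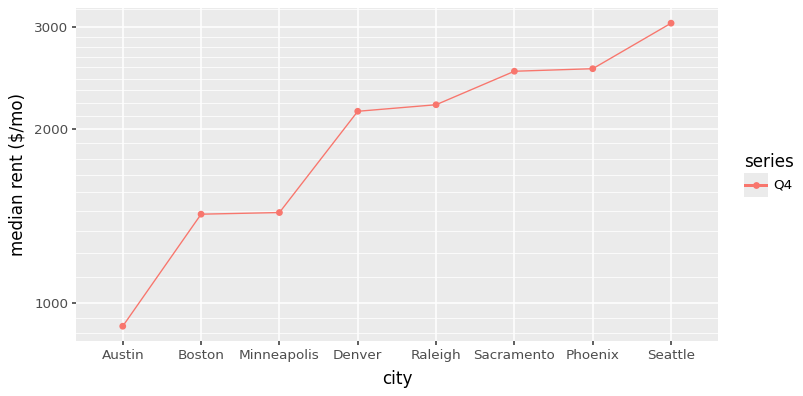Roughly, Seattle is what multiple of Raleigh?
≈ 1.36×

Seattle ≈ 3000, Raleigh ≈ 2200; 3000/2200 ≈ 1.36.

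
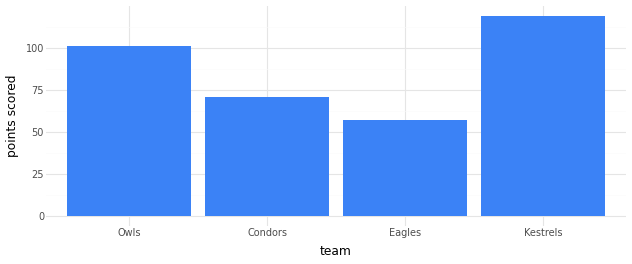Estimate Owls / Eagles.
≈ 1.67×

Owls ≈ 100, Eagles ≈ 60; 100/60 ≈ 1.67.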